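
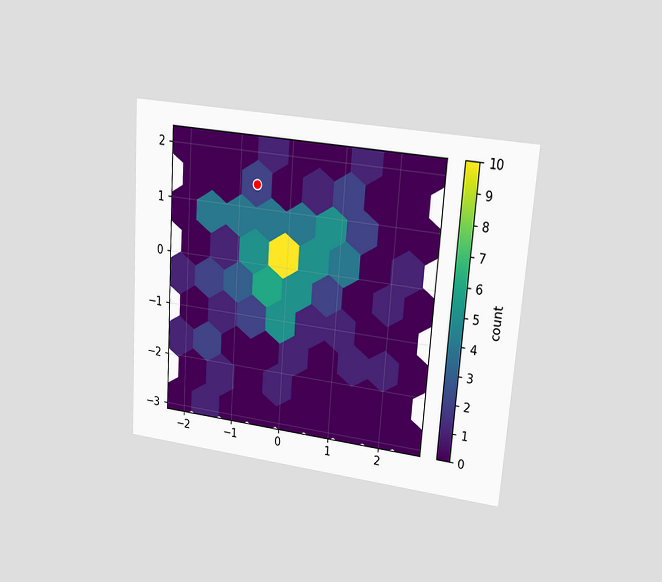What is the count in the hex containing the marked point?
The chart is tilted about 4° clockwise and viewed at a slight angle. The marked hex reads 2 on the colorbar.

2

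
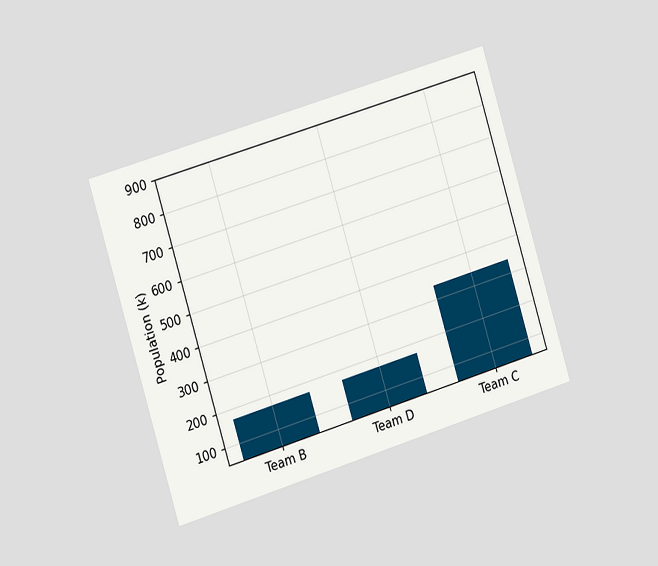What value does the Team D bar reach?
The chart is tilted about 17° counter-clockwise and viewed slightly from the left. Reading along the chart's y-axis, the Team D bar reaches 170k.

170k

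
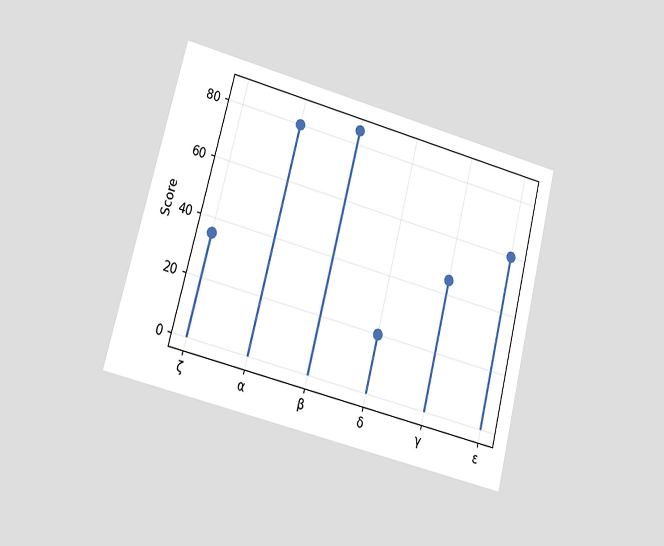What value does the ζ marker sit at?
35

The chart is tilted about 15° clockwise and viewed at a slight angle. The ζ marker sits at 35.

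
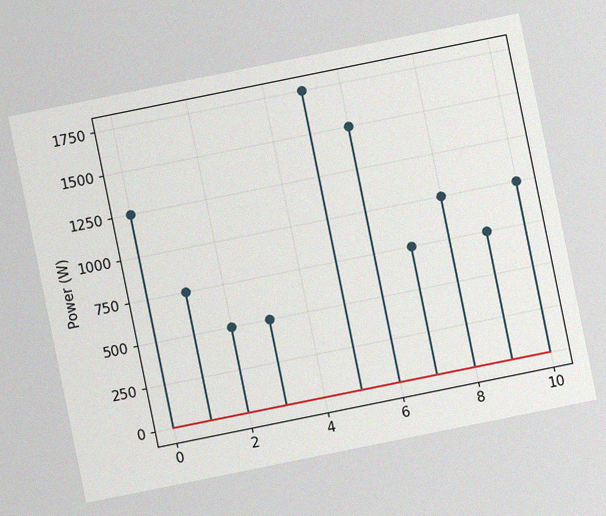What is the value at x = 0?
1250W

The chart is tilted about 11° counter-clockwise, with some photo noise. The stem at x=0 reaches 1250W.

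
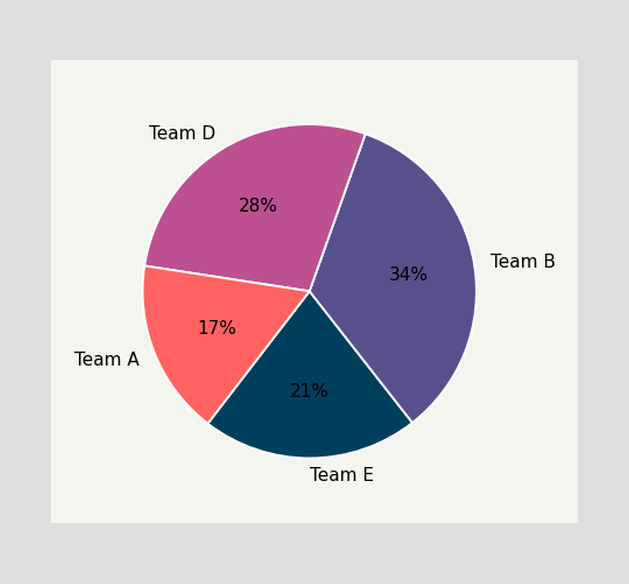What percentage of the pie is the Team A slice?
17%

The Team A slice takes up 17% of the pie.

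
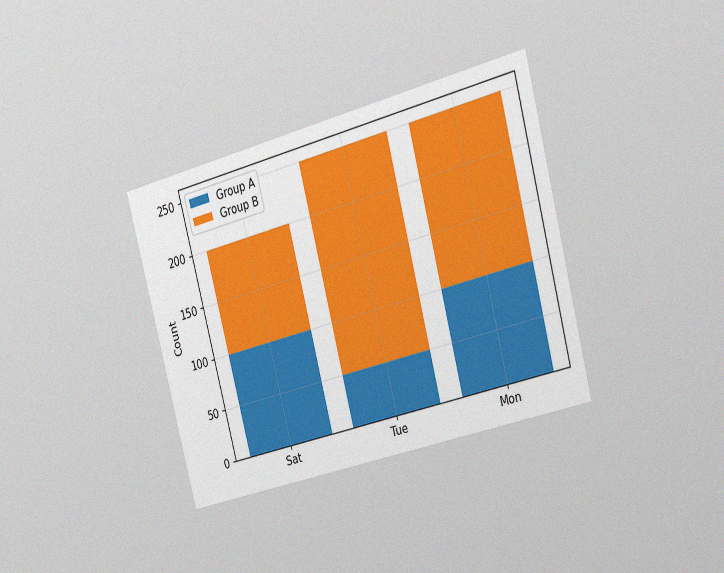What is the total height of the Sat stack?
200

The chart is tilted about 15° counter-clockwise and viewed slightly from the right, with some photo noise. The Sat stack's top reaches 200 on the y-axis.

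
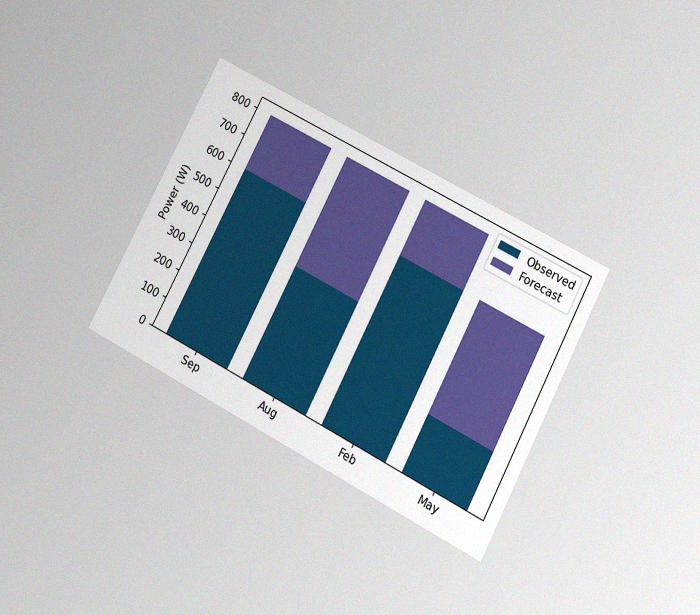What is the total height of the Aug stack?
800W

The chart is tilted about 28° clockwise and viewed slightly from below, with some photo noise. The Aug stack's top reaches 800W on the y-axis.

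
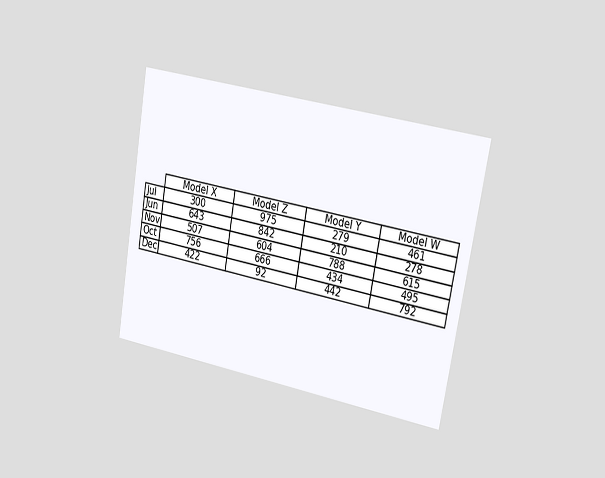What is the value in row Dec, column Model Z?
The chart is tilted about 10° clockwise and viewed slightly from the right. The (Dec, Model Z) cell reads 92.

92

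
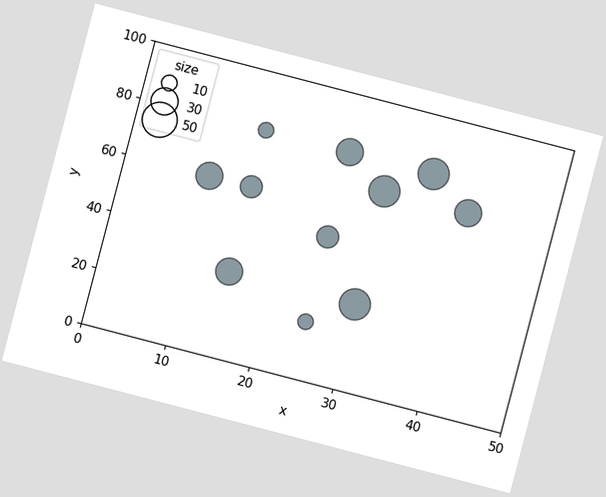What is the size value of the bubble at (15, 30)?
30

The chart is tilted about 15° clockwise. Matching the bubble at (15, 30) against the size legend gives 30.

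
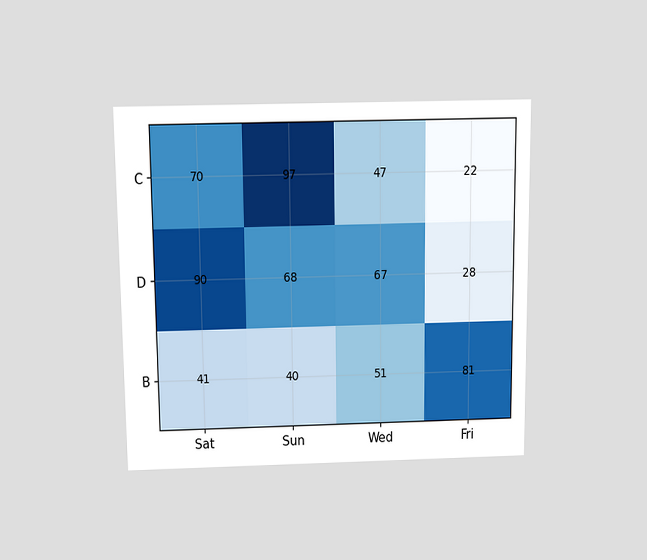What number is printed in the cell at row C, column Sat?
70

The chart is viewed slightly from above. The (C, Sat) cell reads 70.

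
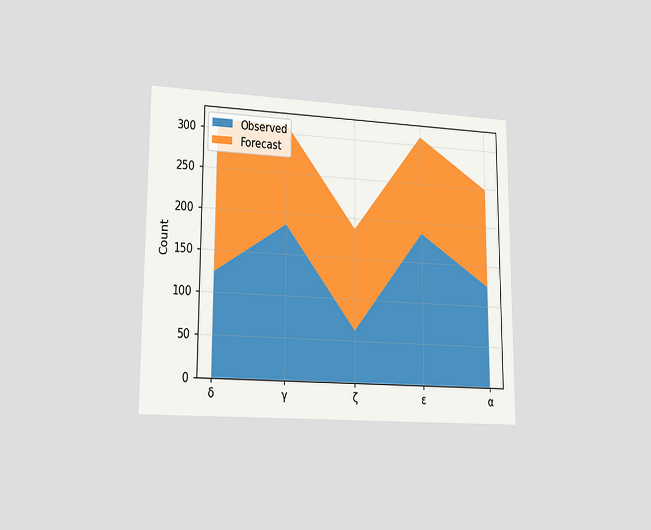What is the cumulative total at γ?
310

The chart is viewed at a slight angle. The stacked total at γ reaches 310.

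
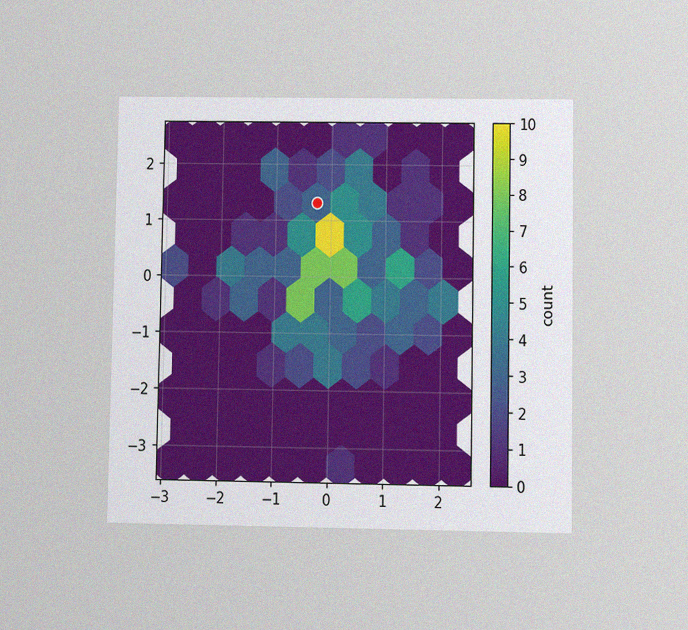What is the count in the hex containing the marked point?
The chart is viewed at a slight angle, with some photo noise. The marked hex reads 3 on the colorbar.

3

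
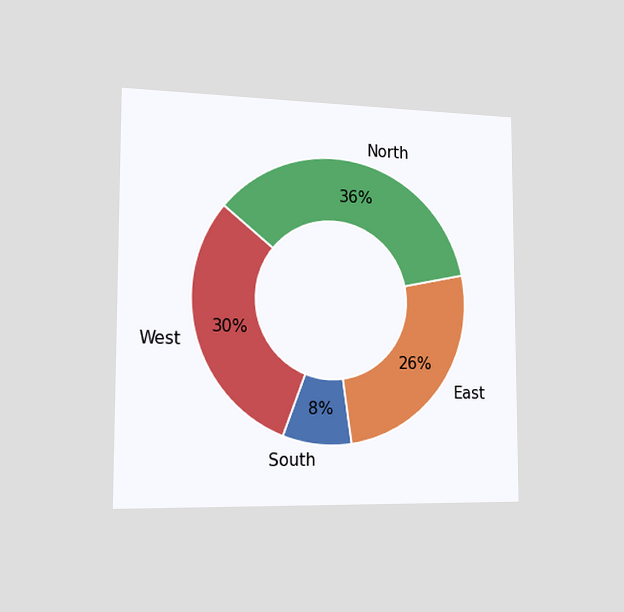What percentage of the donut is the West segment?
30%

The chart is viewed slightly from the left. The West segment takes up 30% of the ring.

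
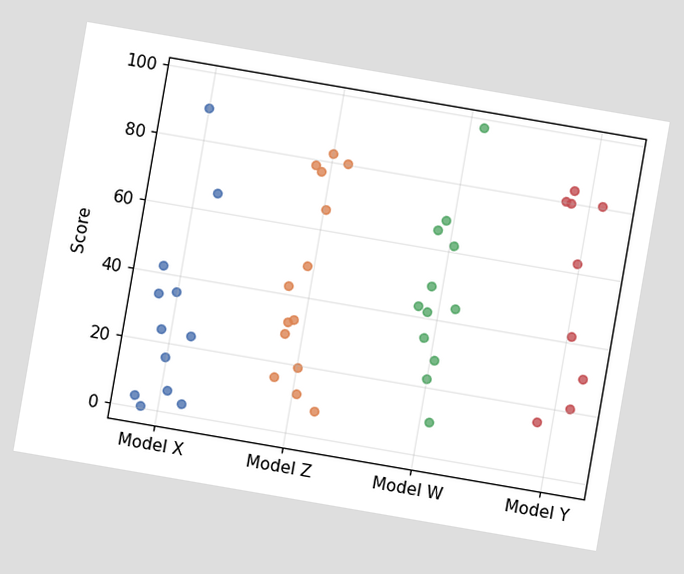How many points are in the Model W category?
12

The chart is tilted about 10° clockwise. Counting the markers in the Model W column gives 12.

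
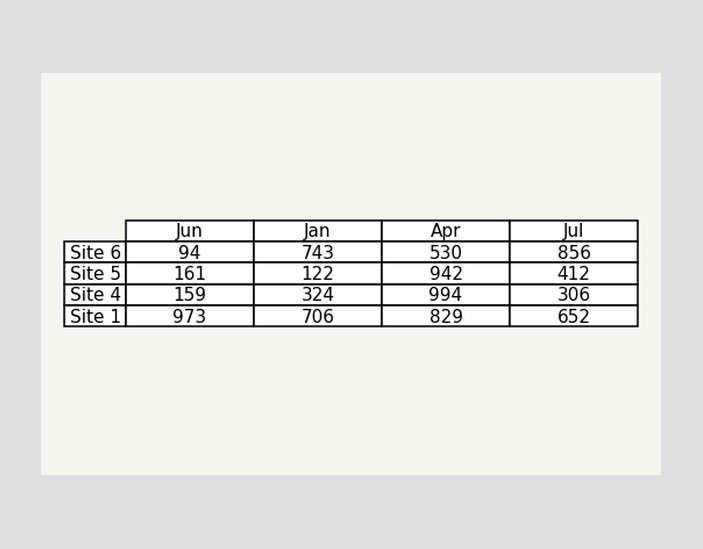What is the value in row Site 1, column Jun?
973

The (Site 1, Jun) cell reads 973.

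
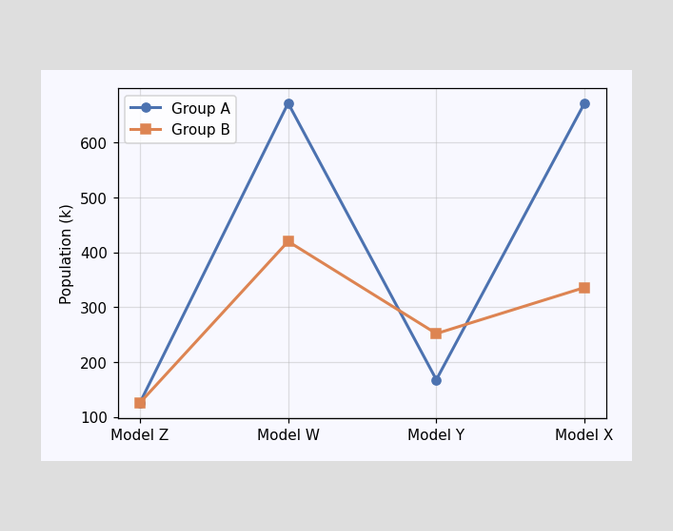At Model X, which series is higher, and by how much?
Group A, by 336k

At Model X, Group A sits above the other line by 336k.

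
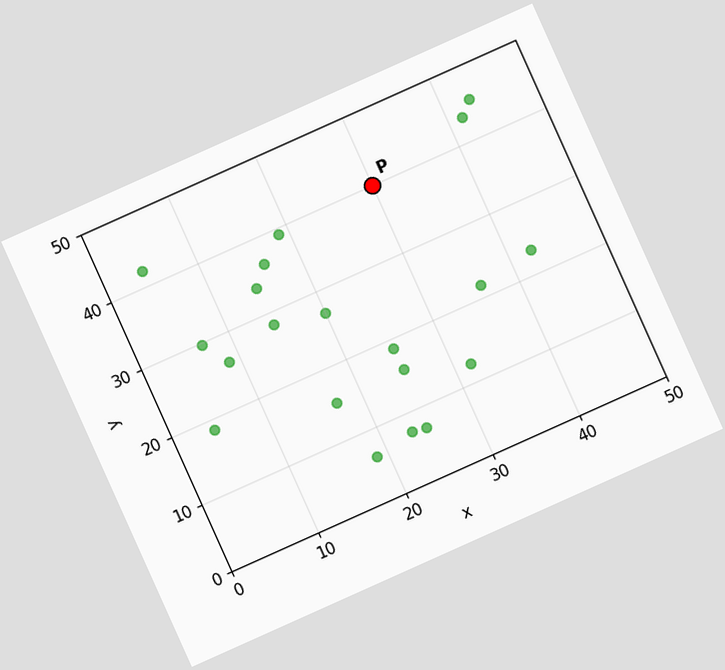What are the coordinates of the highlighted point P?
The chart is tilted about 24° counter-clockwise. Following the gridlines from P to each axis, P sits at (30, 40).

(30, 40)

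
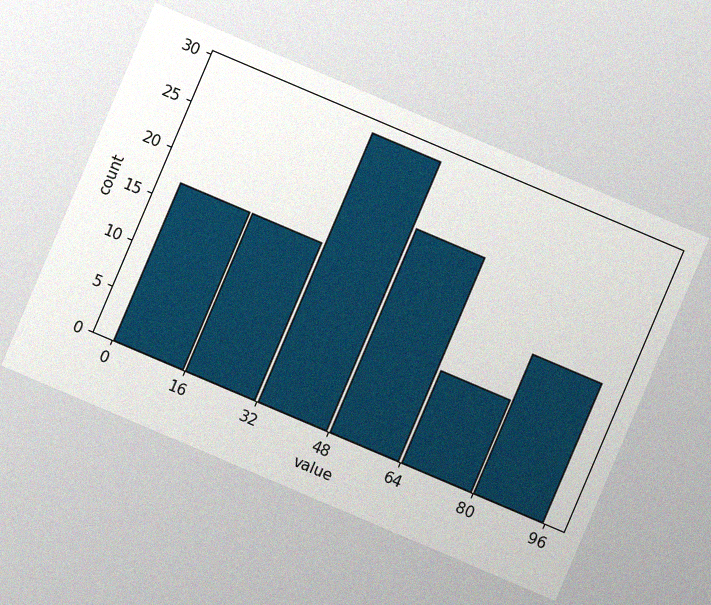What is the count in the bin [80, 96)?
15

The chart is tilted about 23° clockwise, with some photo noise. The [80, 96) bin has height 15.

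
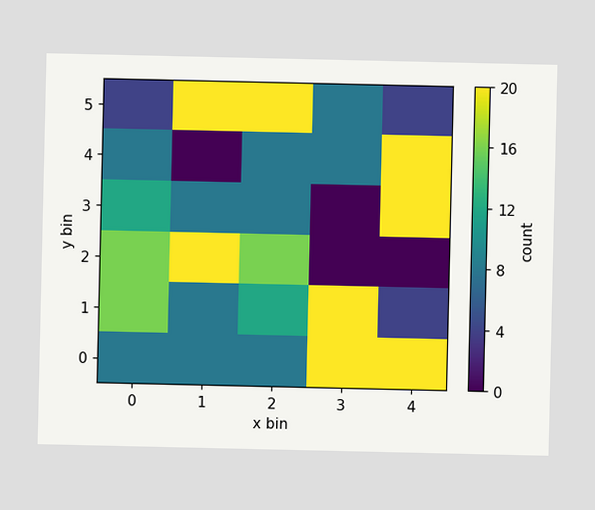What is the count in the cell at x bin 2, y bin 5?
20

Matching the cell (2, 5) against the colorbar gives 20.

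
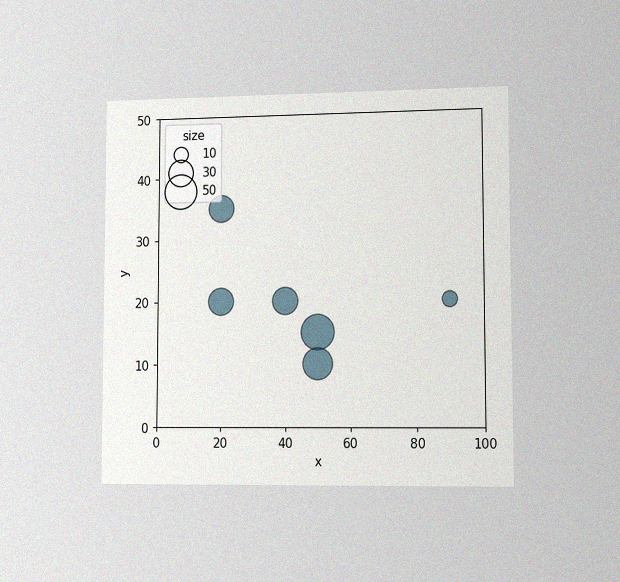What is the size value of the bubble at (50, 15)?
The chart is viewed slightly from the right, with some photo noise. Matching the bubble at (50, 15) against the size legend gives 50.

50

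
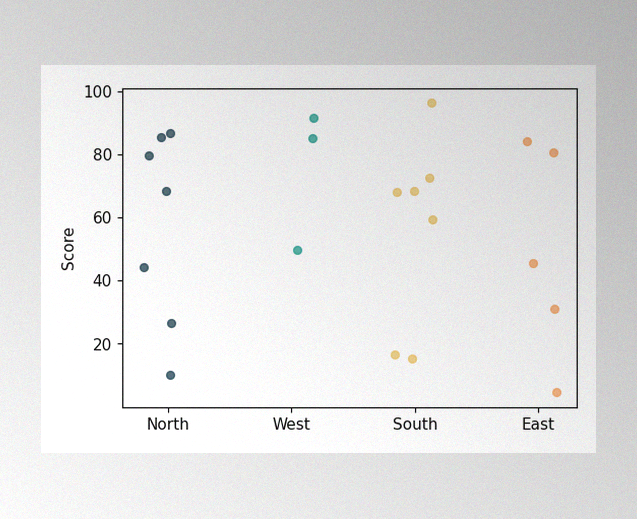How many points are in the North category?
The image has some photo noise and uneven lighting. Counting the markers in the North column gives 7.

7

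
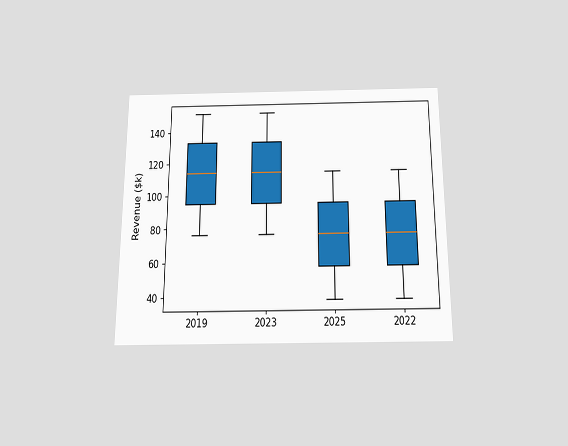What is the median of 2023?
$114k

The chart is viewed slightly from below. The median line in the 2023 box sits at $114k.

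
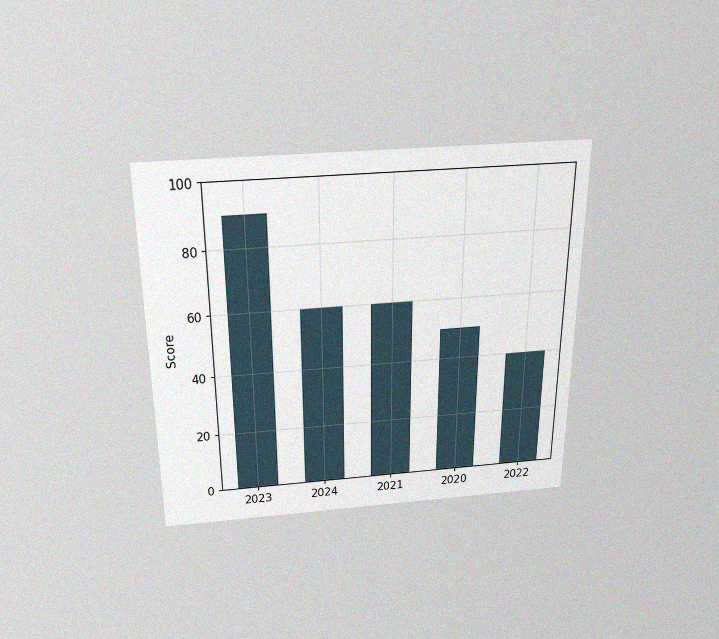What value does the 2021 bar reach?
60

The chart is viewed slightly from above, with some photo noise. Reading along the chart's y-axis, the 2021 bar reaches 60.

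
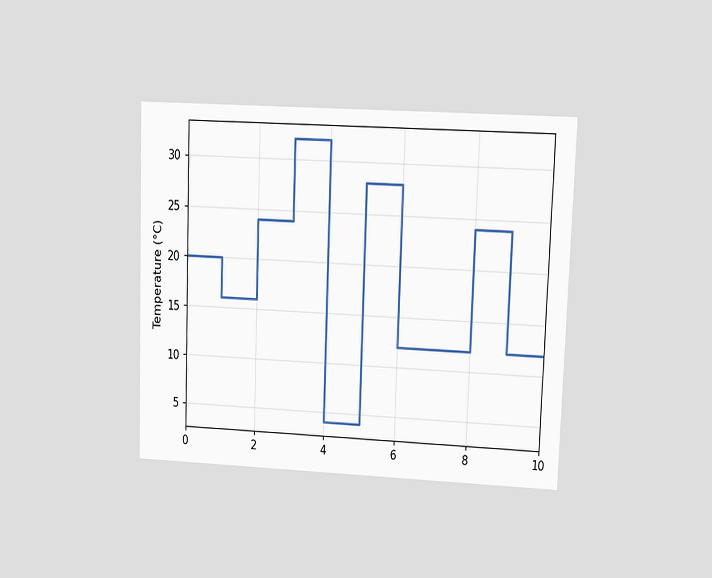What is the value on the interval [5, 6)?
The chart is tilted about 2° clockwise and viewed at a slight angle. On [5, 6) the step sits at 28°C.

28°C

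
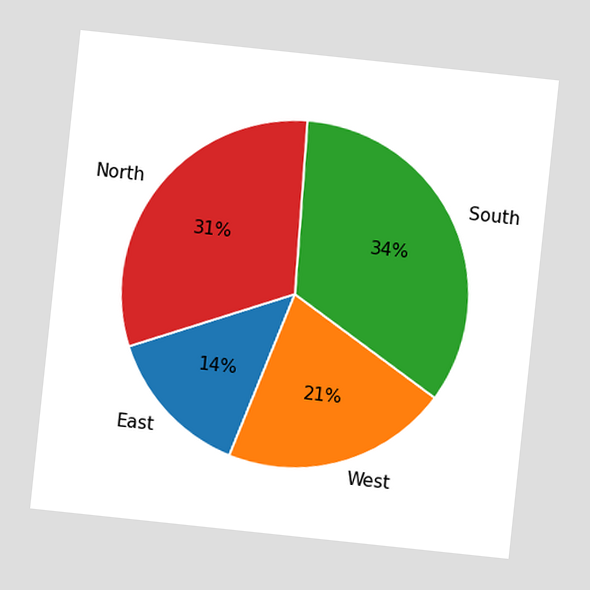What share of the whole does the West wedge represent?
The chart is tilted about 6° clockwise. The West slice takes up 21% of the pie.

21%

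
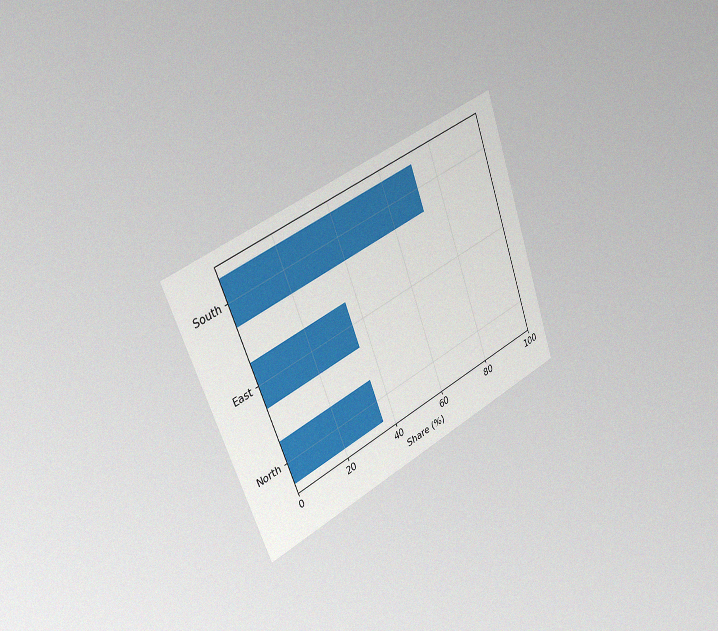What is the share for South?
72%

The chart is tilted about 21° counter-clockwise and viewed slightly from the left, with some photo noise. Reading along the chart's x-axis, the South bar reaches 72%.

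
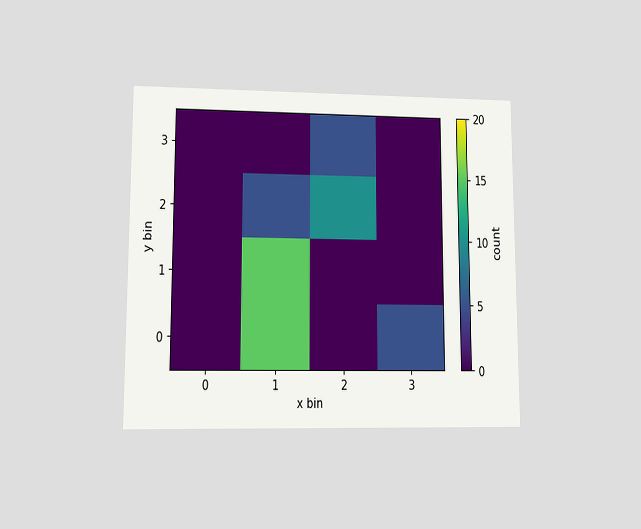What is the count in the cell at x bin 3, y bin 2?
0

The chart is viewed at a slight angle. Matching the cell (3, 2) against the colorbar gives 0.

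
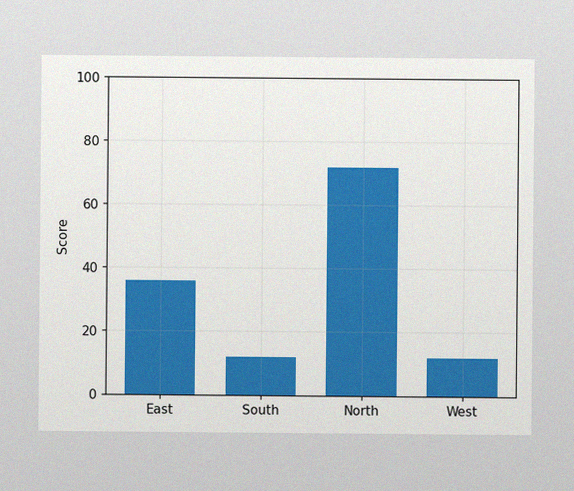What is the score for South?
12

The image has some photo noise and uneven lighting. Reading along the chart's y-axis, the South bar reaches 12.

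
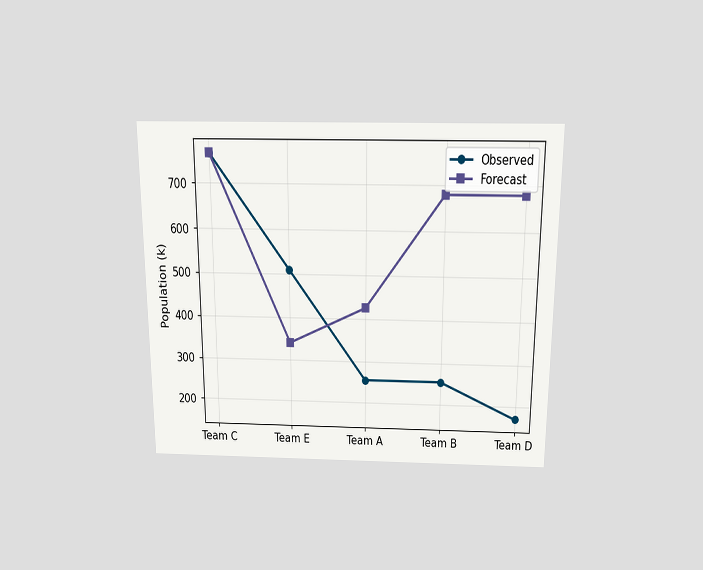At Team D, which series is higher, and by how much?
The chart is viewed slightly from above. At Team D, Forecast sits above the other line by 510k.

Forecast, by 510k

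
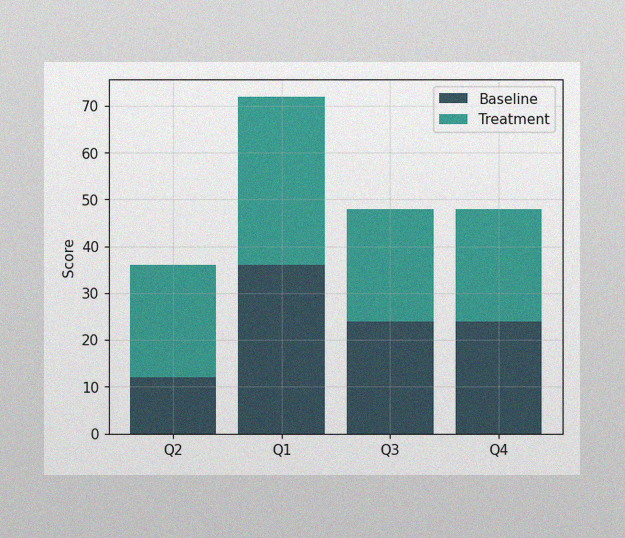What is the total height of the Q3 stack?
The image has some photo noise and uneven lighting. The Q3 stack's top reaches 48 on the y-axis.

48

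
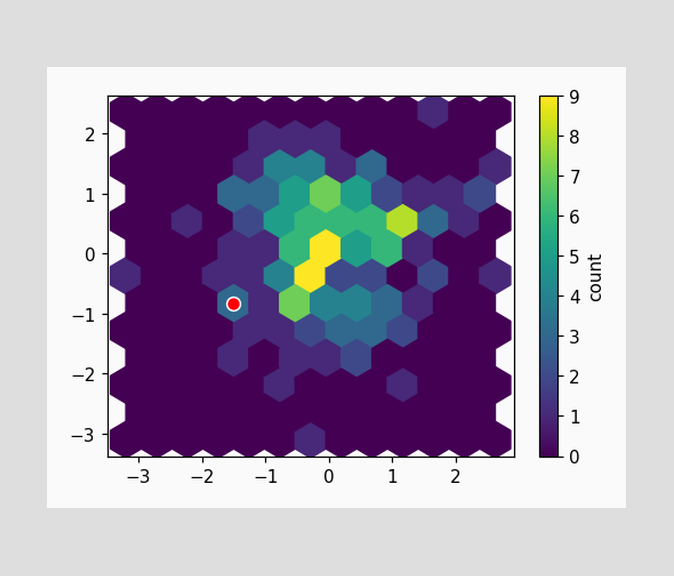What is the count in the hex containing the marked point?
The marked hex reads 3 on the colorbar.

3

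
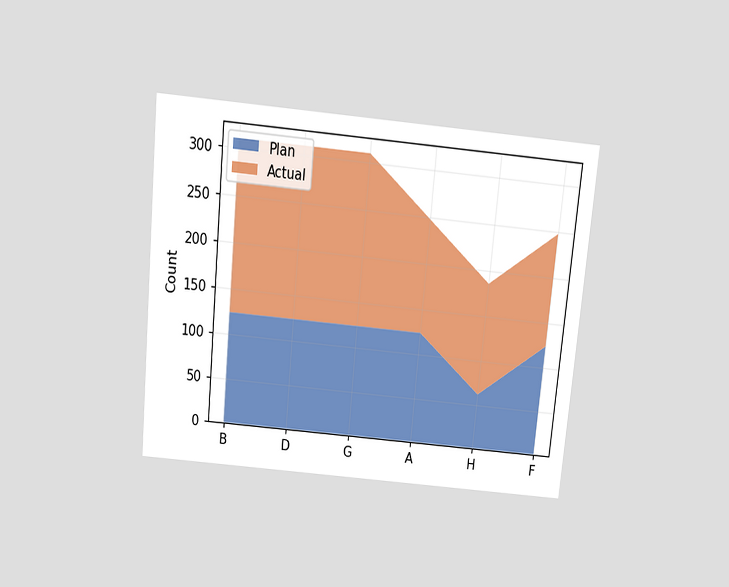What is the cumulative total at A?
The chart is tilted about 5° clockwise and viewed slightly from above. The stacked total at A reaches 248.

248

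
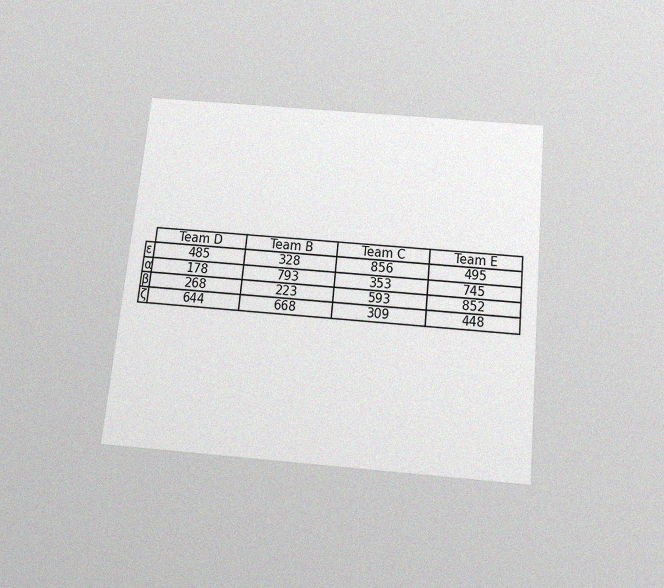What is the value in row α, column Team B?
The chart is tilted about 6° clockwise and viewed slightly from below, with some photo noise. The (α, Team B) cell reads 793.

793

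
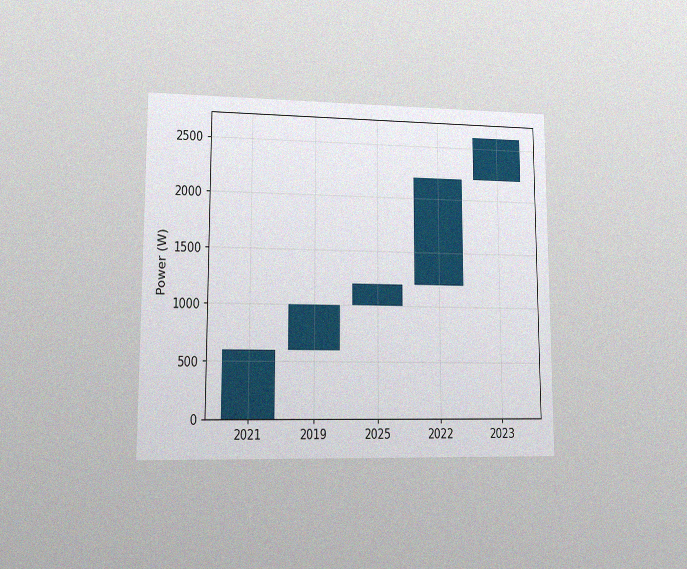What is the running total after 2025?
The chart is viewed at a slight angle, with some photo noise. After 2025 the running total reaches 1200W.

1200W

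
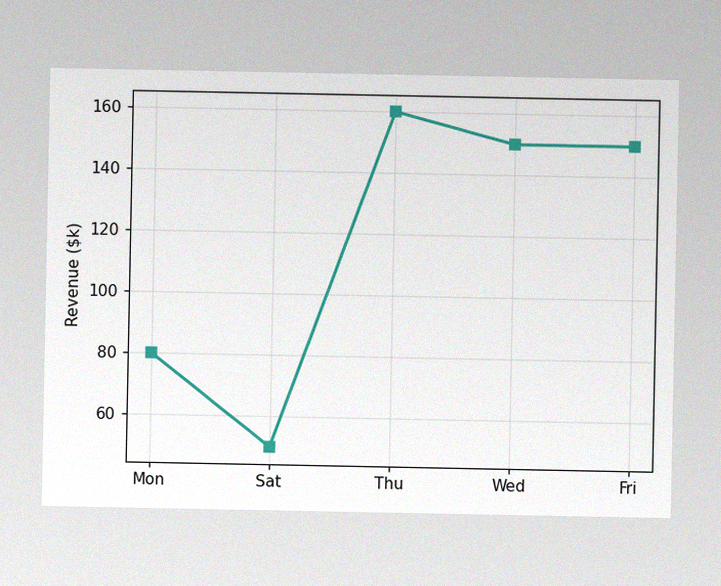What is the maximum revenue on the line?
$160k

The image has some photo noise and uneven lighting. The highest point is at Thu, and reading across to the y-axis gives $160k.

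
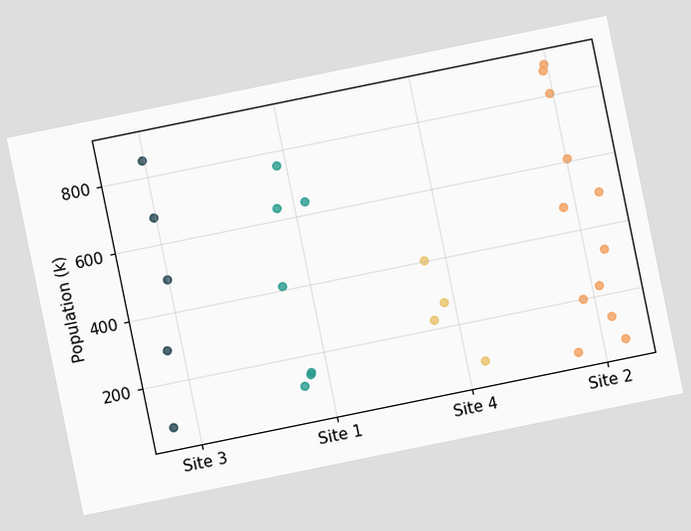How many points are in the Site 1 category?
The chart is tilted about 12° counter-clockwise. Counting the markers in the Site 1 column gives 7.

7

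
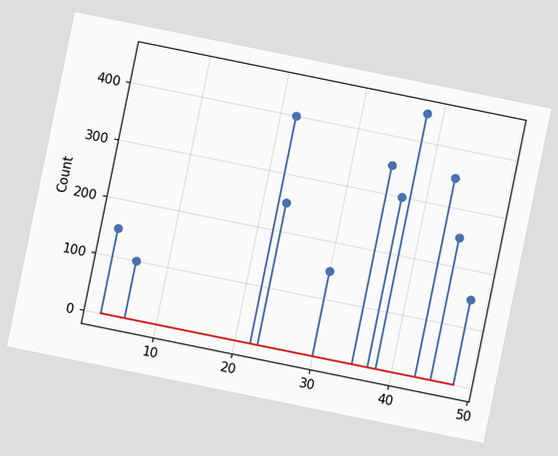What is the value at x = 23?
The chart is tilted about 11° clockwise. The stem at x=23 reaches 250.

250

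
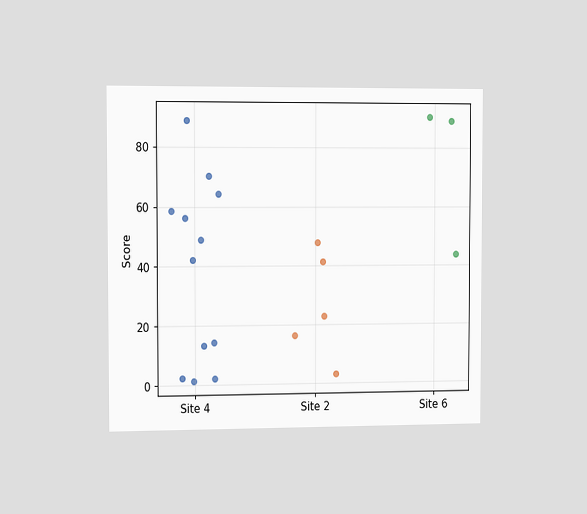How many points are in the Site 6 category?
3

The chart is viewed slightly from the left. Counting the markers in the Site 6 column gives 3.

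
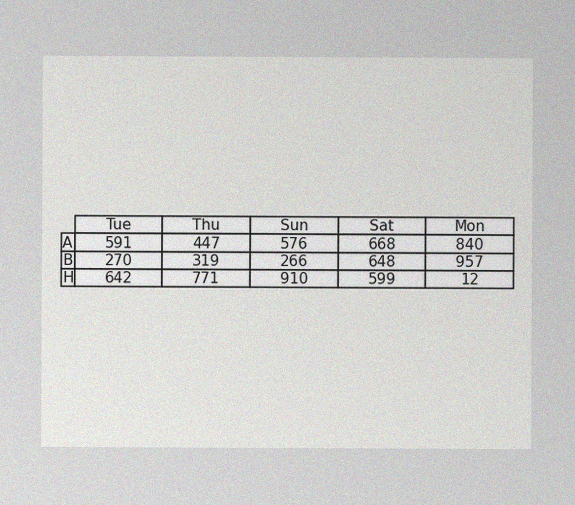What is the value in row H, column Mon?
The image has some photo noise and uneven lighting. The (H, Mon) cell reads 12.

12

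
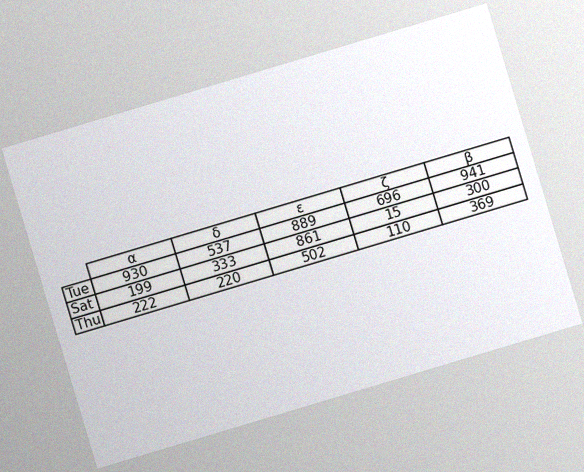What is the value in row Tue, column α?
The chart is tilted about 17° counter-clockwise, with some photo noise. The (Tue, α) cell reads 930.

930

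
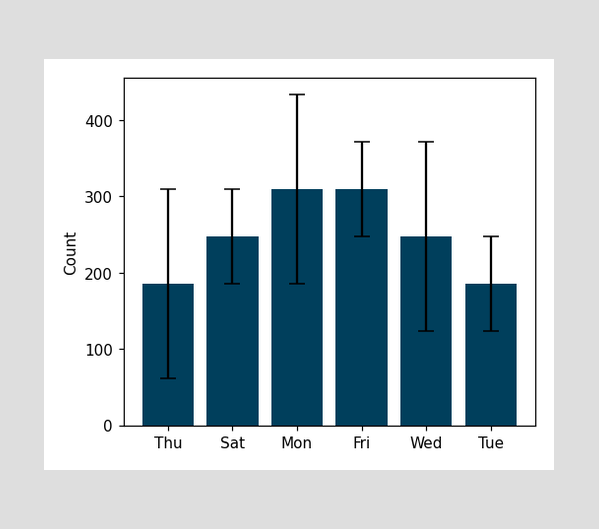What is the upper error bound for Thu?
310

The Thu bar's upper whisker reaches 310.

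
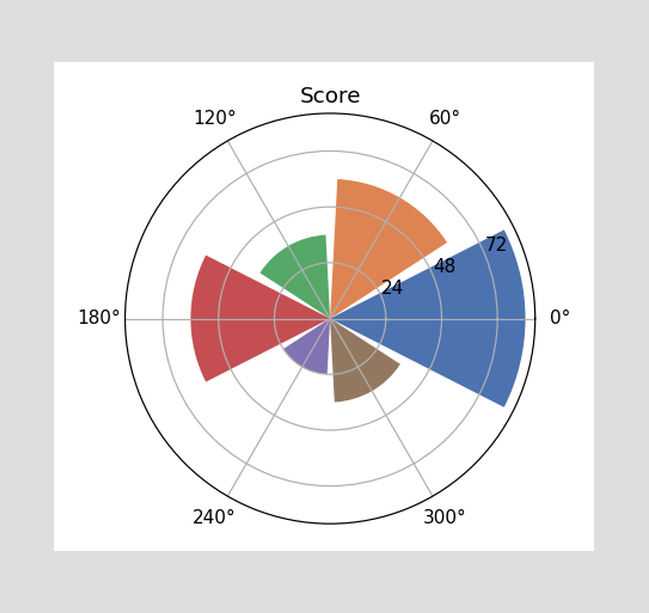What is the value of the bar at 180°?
60

The bar at 180° reaches 60 on the radial axis.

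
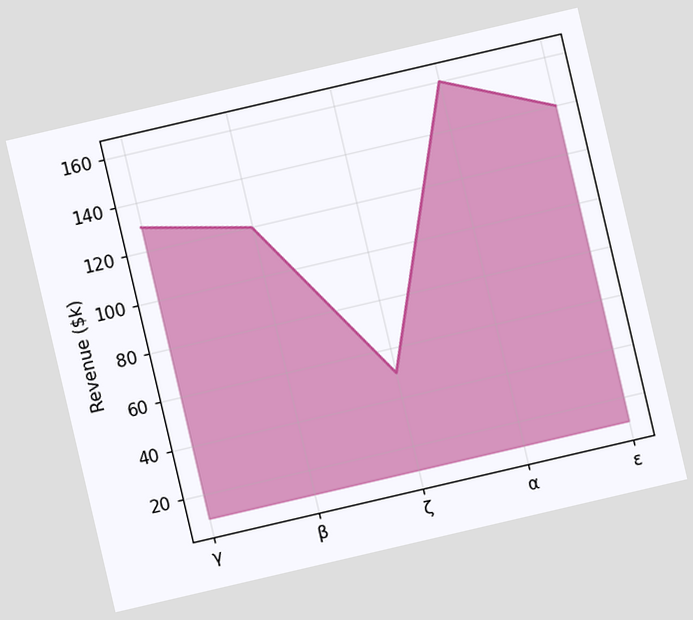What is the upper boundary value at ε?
The chart is tilted about 13° counter-clockwise. At ε the upper boundary is at $140k.

$140k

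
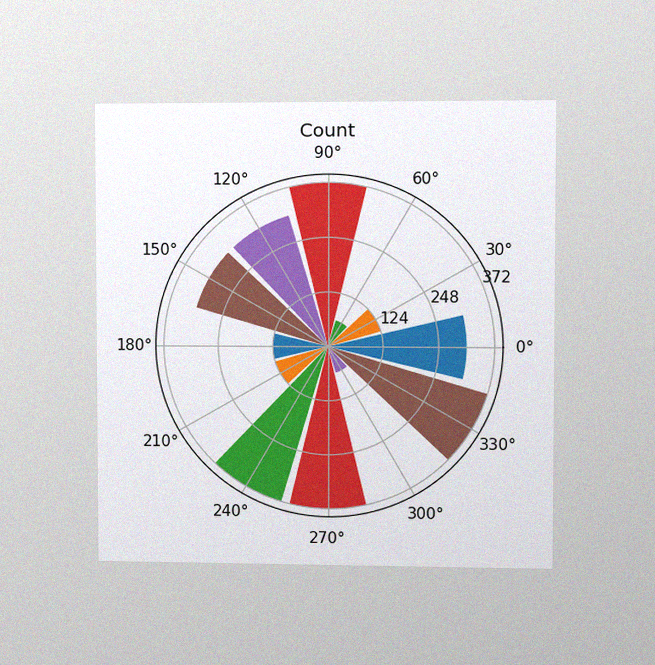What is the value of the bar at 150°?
310

The chart is viewed at a slight angle, with some photo noise. The bar at 150° reaches 310 on the radial axis.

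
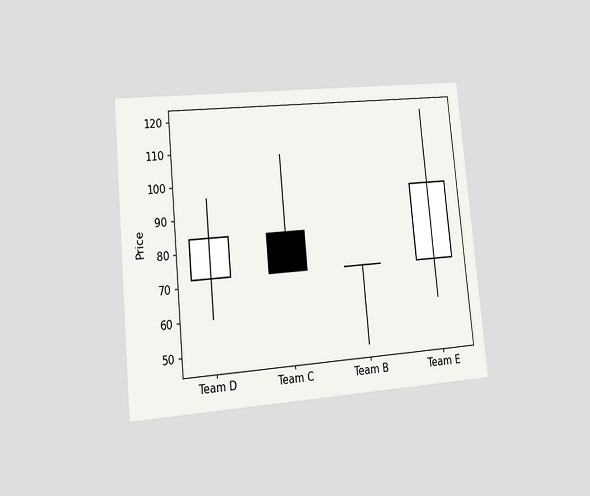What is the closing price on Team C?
72

The chart is tilted about 5° counter-clockwise and viewed at a slight angle. The Team C candle closes at 72.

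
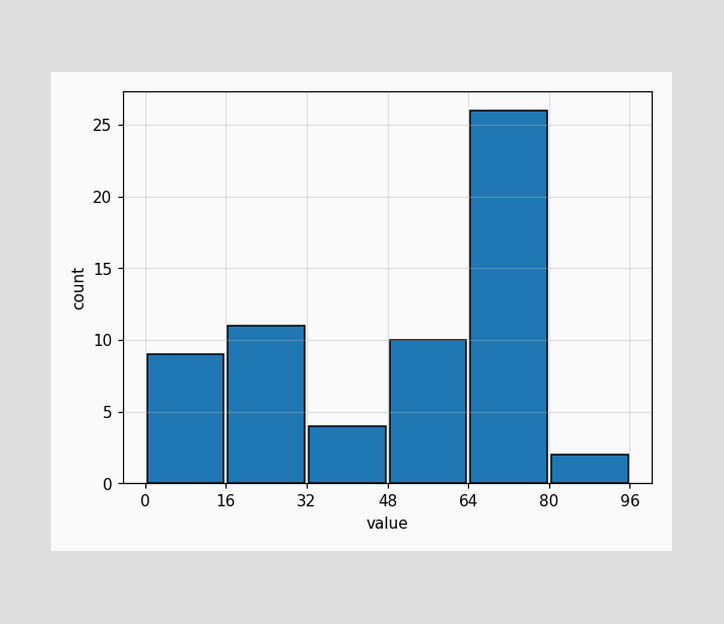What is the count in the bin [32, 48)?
4

The [32, 48) bin has height 4.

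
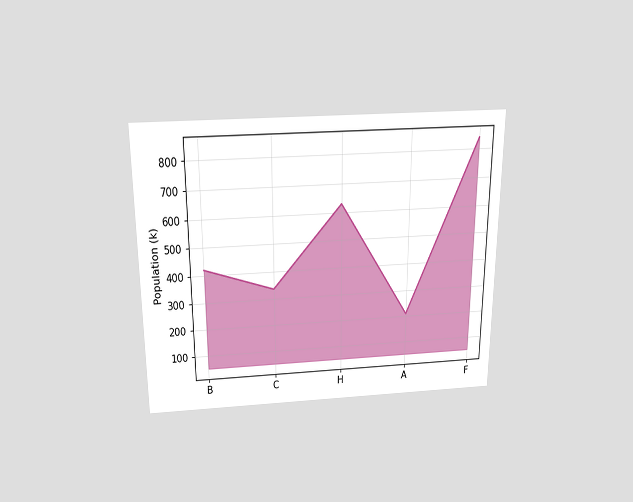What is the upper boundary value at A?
210k

The chart is viewed slightly from above. At A the upper boundary is at 210k.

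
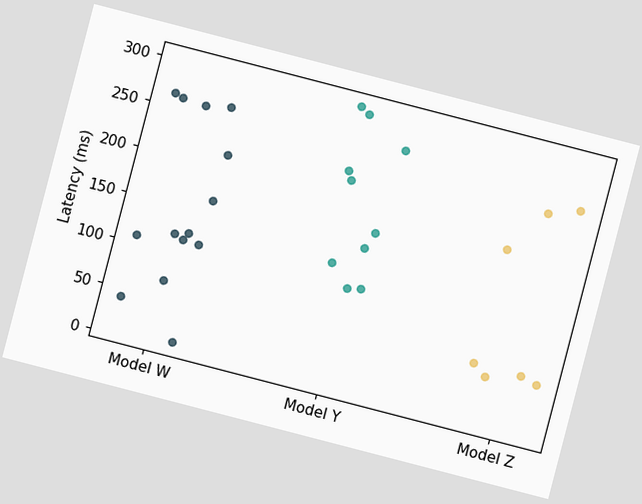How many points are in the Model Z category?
7

The chart is tilted about 15° clockwise. Counting the markers in the Model Z column gives 7.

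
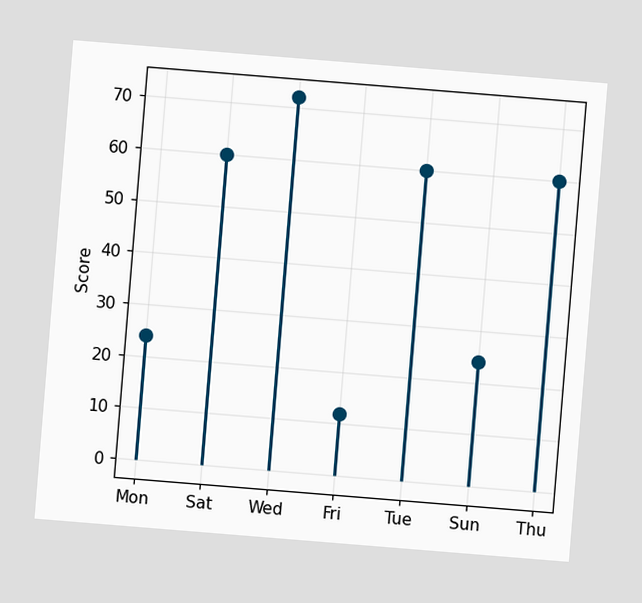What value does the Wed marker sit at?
The chart is tilted about 5° clockwise. The Wed marker sits at 72.

72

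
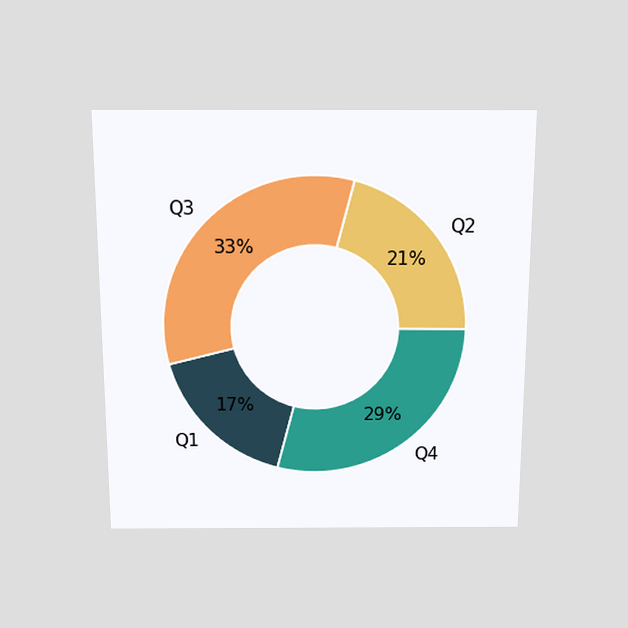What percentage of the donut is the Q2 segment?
21%

The chart is viewed slightly from above. The Q2 segment takes up 21% of the ring.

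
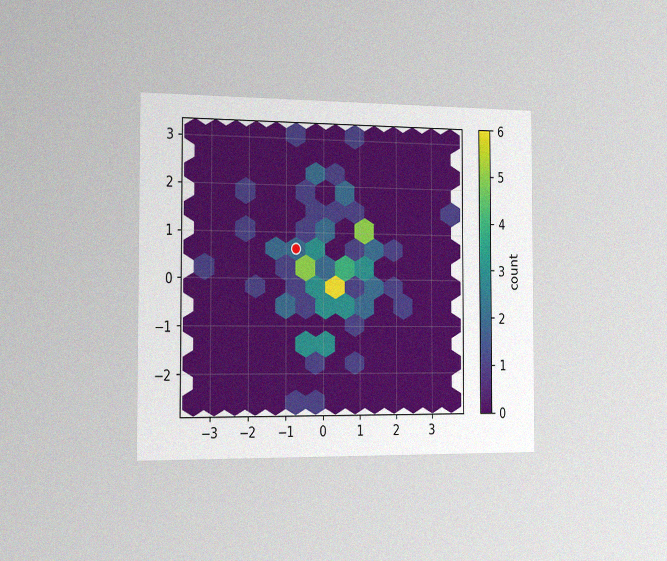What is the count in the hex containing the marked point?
The chart is viewed slightly from the left, with some photo noise. The marked hex reads 2 on the colorbar.

2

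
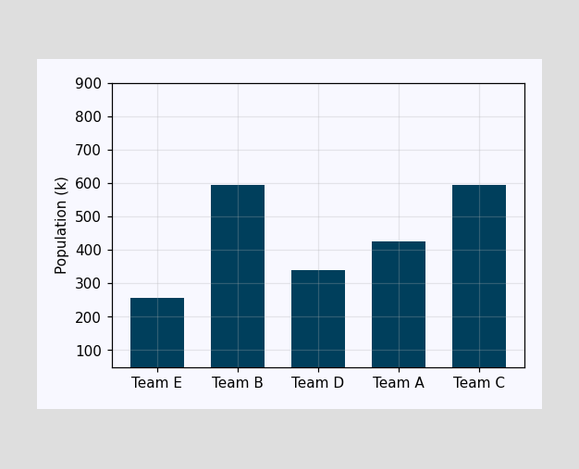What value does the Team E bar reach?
Reading along the chart's y-axis, the Team E bar reaches 255k.

255k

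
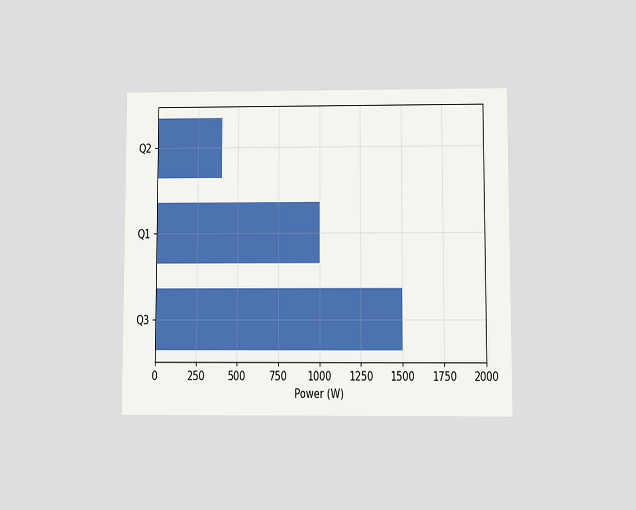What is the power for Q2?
400W

The chart is viewed at a slight angle. Reading along the chart's x-axis, the Q2 bar reaches 400W.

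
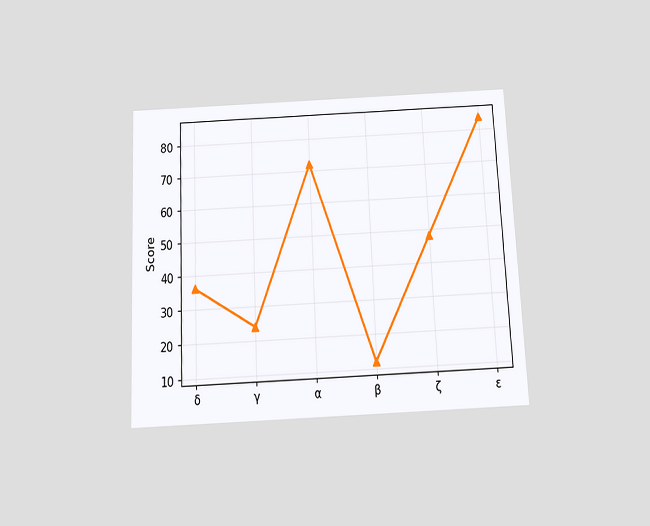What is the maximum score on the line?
84

The chart is tilted about 3° counter-clockwise and viewed slightly from below. The highest point is at ε, and reading across to the y-axis gives 84.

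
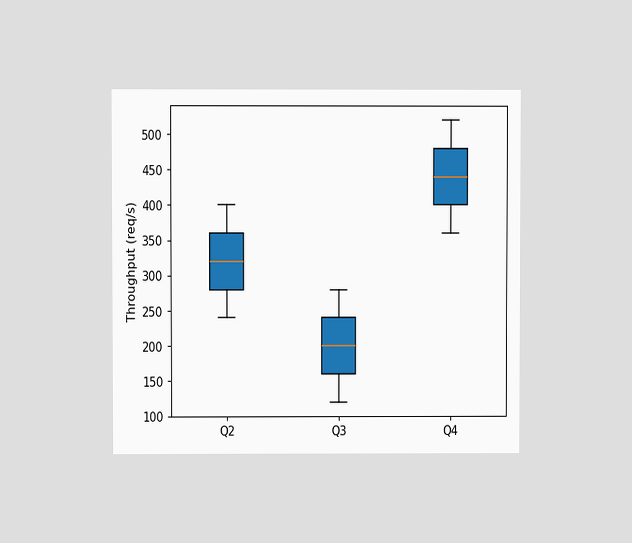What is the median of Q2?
320req/s

The chart is viewed at a slight angle. The median line in the Q2 box sits at 320req/s.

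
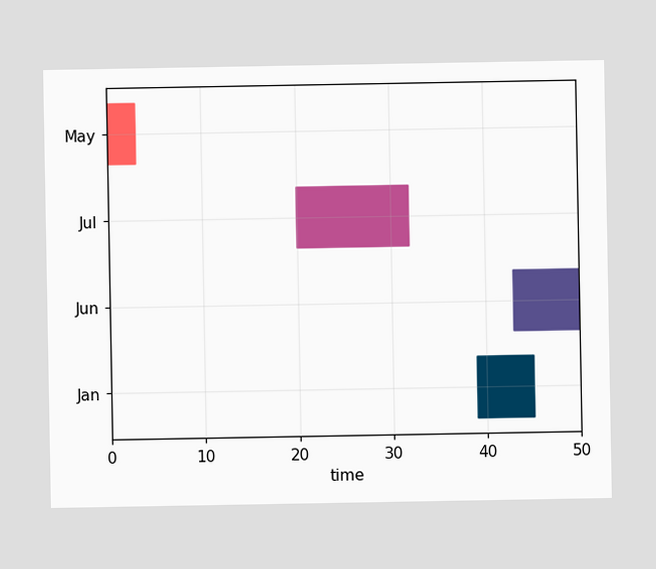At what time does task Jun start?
43

The Jun bar begins at t=43.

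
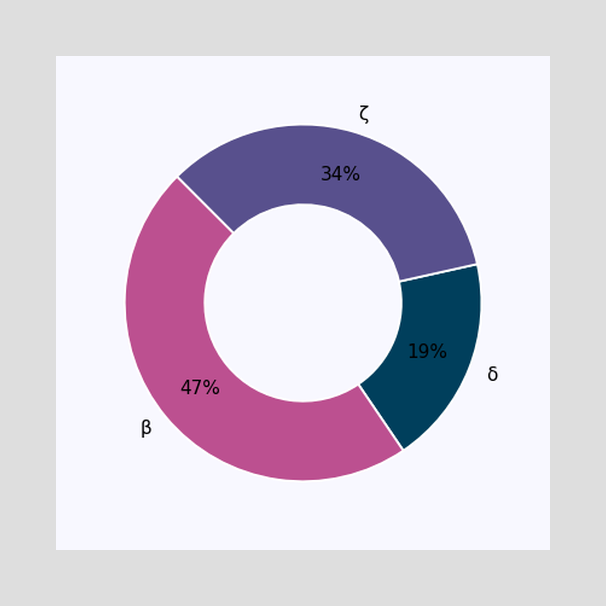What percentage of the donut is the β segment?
47%

The β segment takes up 47% of the ring.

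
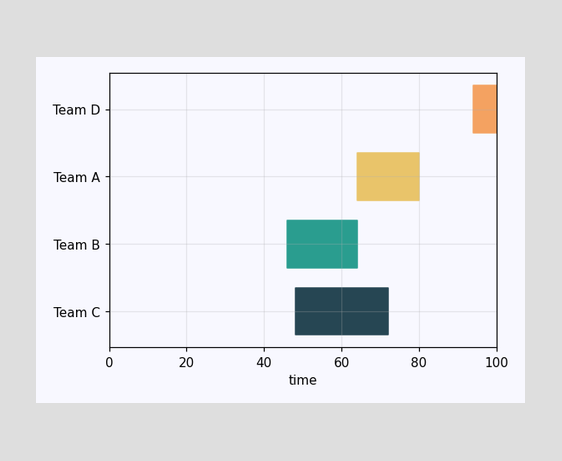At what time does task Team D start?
The Team D bar begins at t=94.

94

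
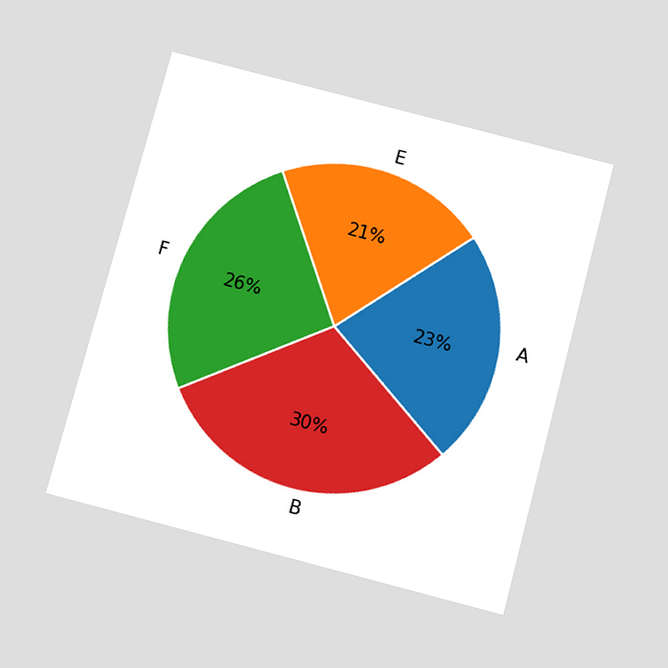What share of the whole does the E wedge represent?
The chart is tilted about 15° clockwise and viewed slightly from below. The E slice takes up 21% of the pie.

21%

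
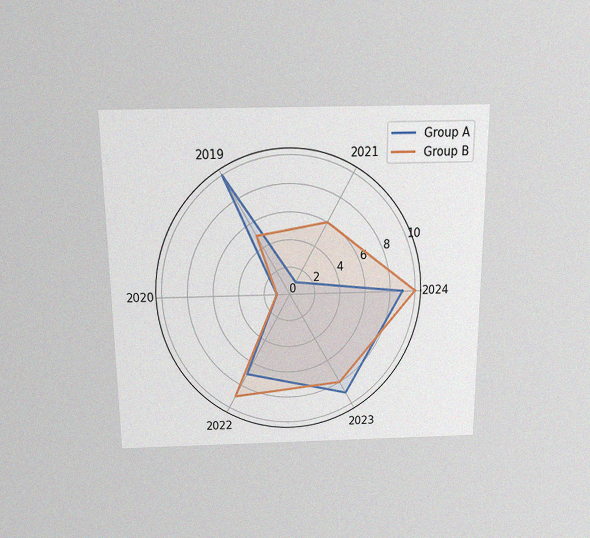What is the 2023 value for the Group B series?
The chart is viewed slightly from above, with some photo noise. On the 2023 axis, Group B reaches 8.

8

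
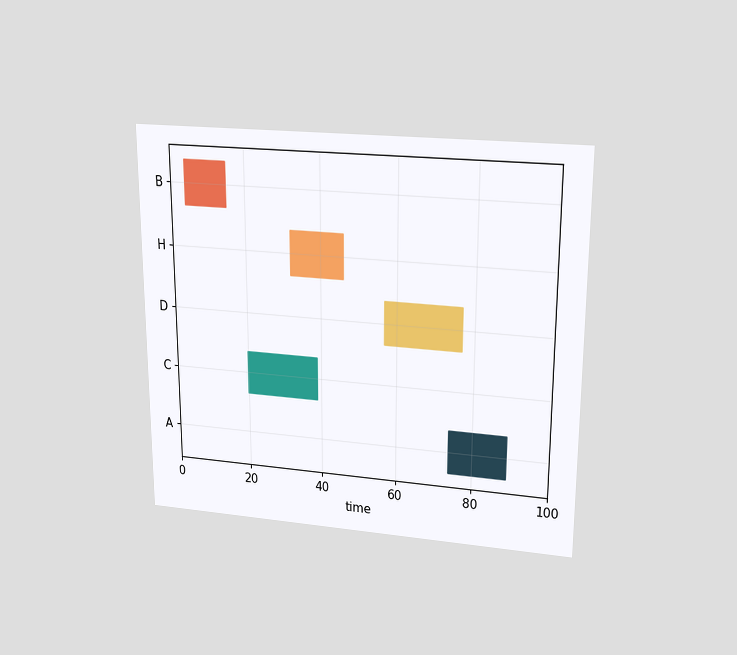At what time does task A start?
74

The chart is viewed slightly from above. The A bar begins at t=74.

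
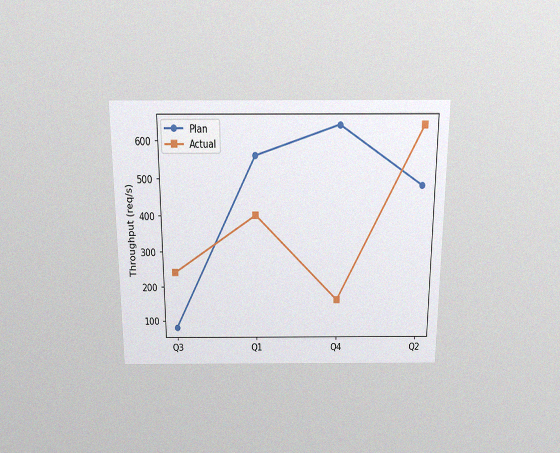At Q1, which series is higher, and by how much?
Plan, by 160req/s

The chart is viewed slightly from above, with some photo noise. At Q1, Plan sits above the other line by 160req/s.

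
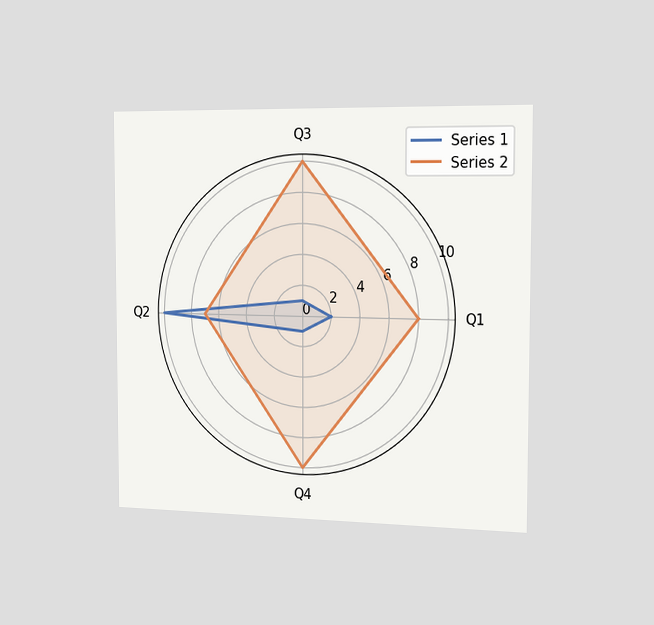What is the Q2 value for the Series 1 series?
10

The chart is viewed slightly from the right. On the Q2 axis, Series 1 reaches 10.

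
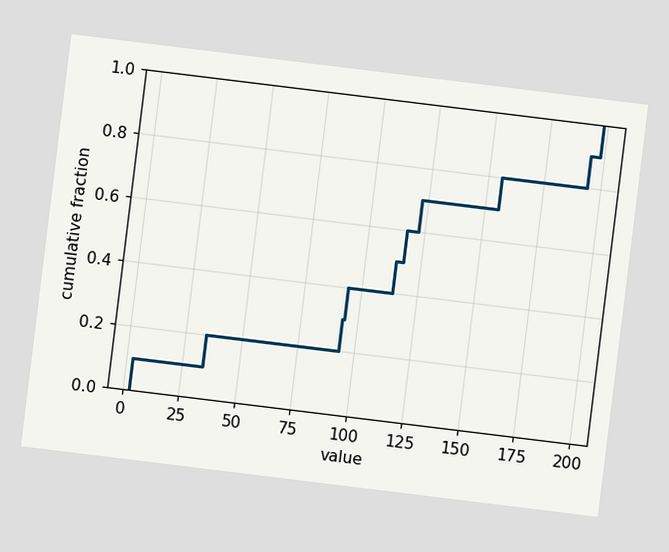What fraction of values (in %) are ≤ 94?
40%

The chart is tilted about 7° clockwise. At x=94 the ECDF step is at 40%.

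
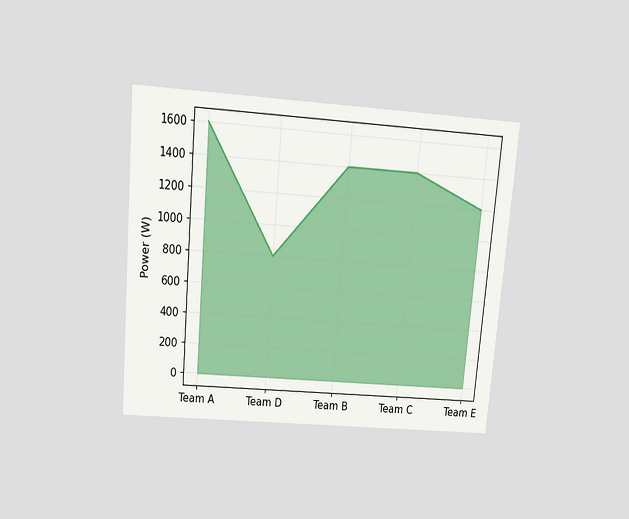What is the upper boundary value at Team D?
800W

The chart is tilted about 5° clockwise and viewed slightly from above. At Team D the upper boundary is at 800W.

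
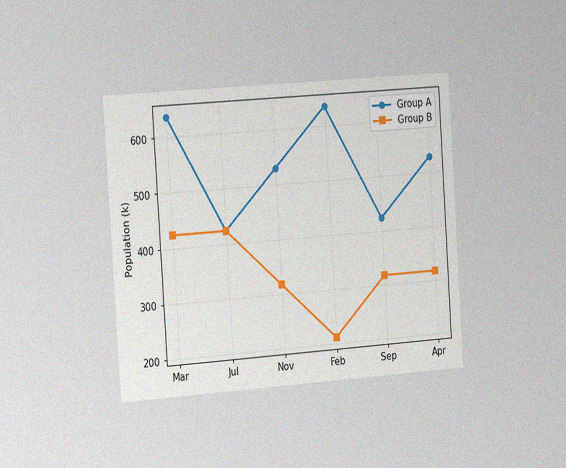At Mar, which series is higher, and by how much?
The chart is tilted about 4° counter-clockwise and viewed slightly from the left, with some photo noise. At Mar, Group A sits above the other line by 212k.

Group A, by 212k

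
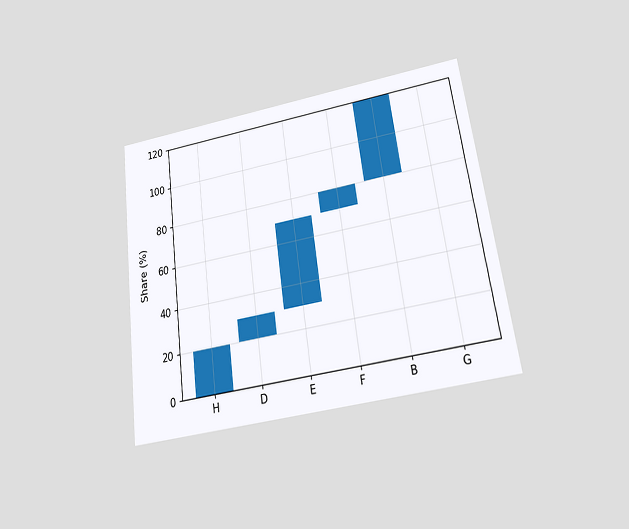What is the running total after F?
The chart is tilted about 8° counter-clockwise and viewed slightly from below. After F the running total reaches 80%.

80%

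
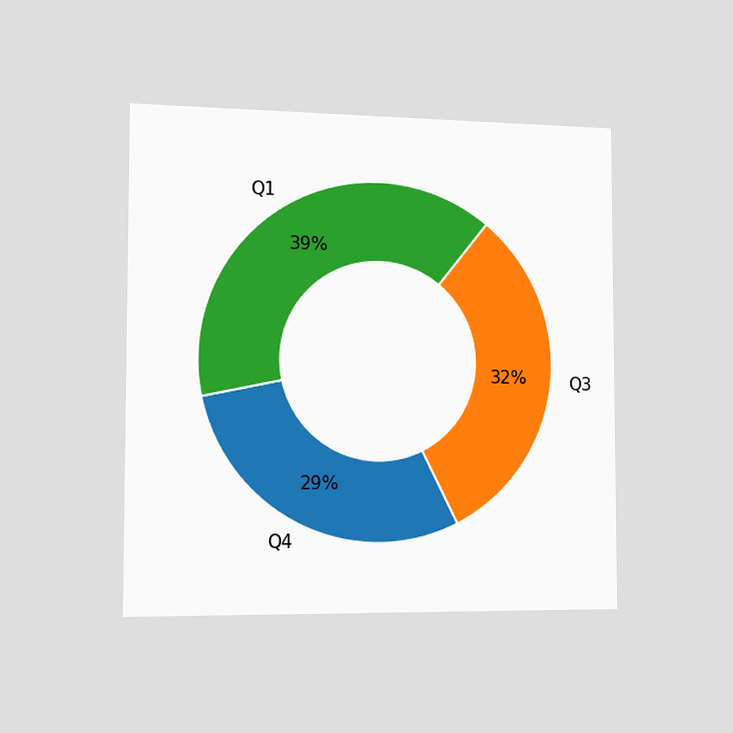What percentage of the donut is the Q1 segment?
The chart is viewed slightly from the left. The Q1 segment takes up 39% of the ring.

39%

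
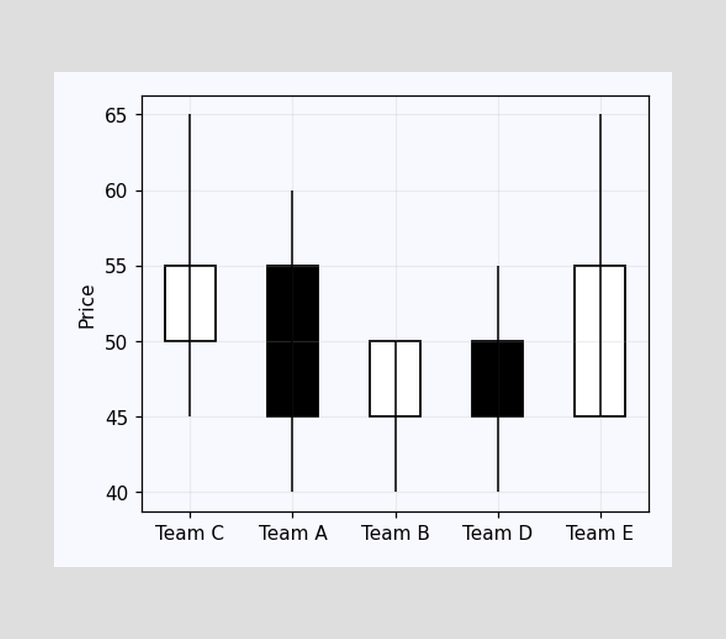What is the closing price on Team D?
The Team D candle closes at 45.

45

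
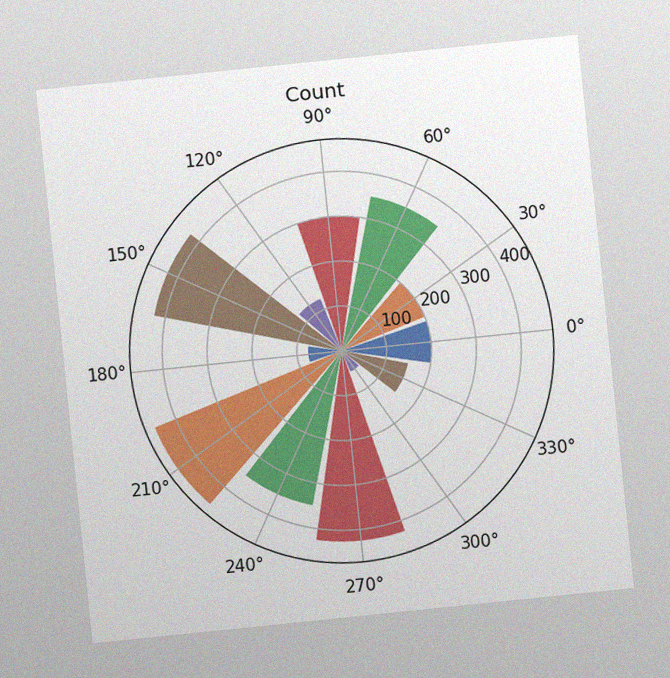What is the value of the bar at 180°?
The chart is tilted about 6° counter-clockwise, with some photo noise. The bar at 180° reaches 75 on the radial axis.

75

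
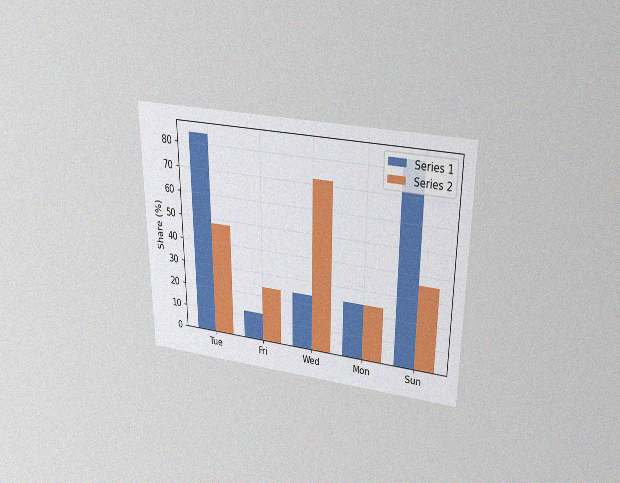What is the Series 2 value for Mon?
The chart is viewed slightly from above, with some photo noise. The Series 2 bar at Mon reaches 24% on the y-axis.

24%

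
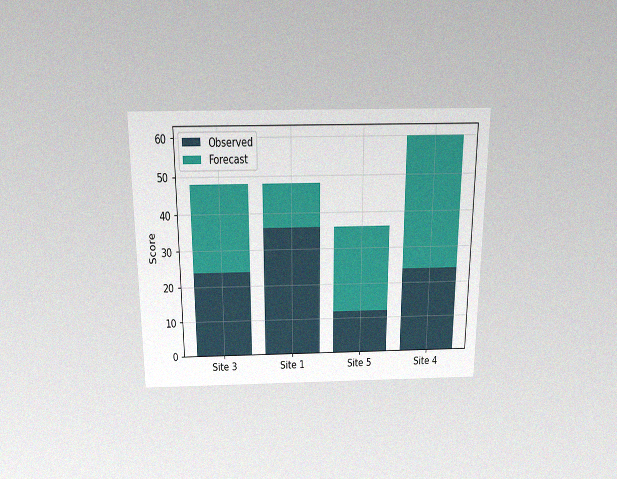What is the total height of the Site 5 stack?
36

The chart is viewed slightly from above, with some photo noise. The Site 5 stack's top reaches 36 on the y-axis.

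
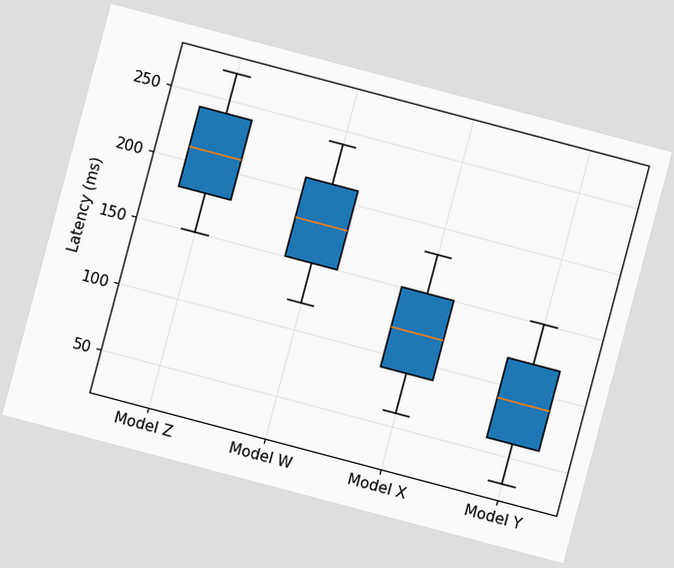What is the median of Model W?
180ms

The chart is tilted about 15° clockwise. The median line in the Model W box sits at 180ms.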